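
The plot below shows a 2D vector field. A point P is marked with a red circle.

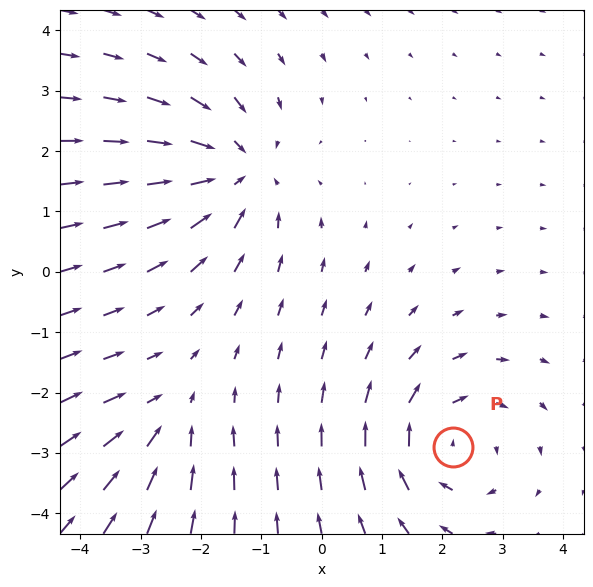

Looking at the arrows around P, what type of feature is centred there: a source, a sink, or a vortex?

vortex

At P (2.2, -2.9) the arrows circulate clockwise. Divergence ≈0, curl about -4 — near-zero divergence with nonzero curl is a vortex.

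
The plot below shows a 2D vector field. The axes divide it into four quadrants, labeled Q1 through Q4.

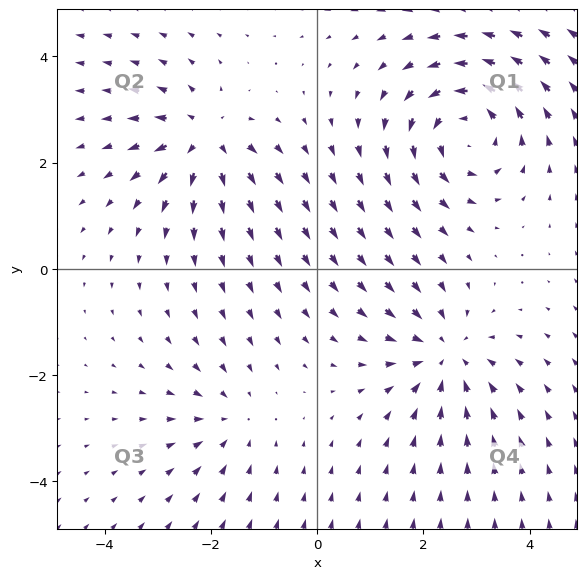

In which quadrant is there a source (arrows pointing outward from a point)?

The source sits at approximately (-2.1, 2.4), which lies in quadrant Q2. The divergence there is about +5, positive as expected for a source.

Q2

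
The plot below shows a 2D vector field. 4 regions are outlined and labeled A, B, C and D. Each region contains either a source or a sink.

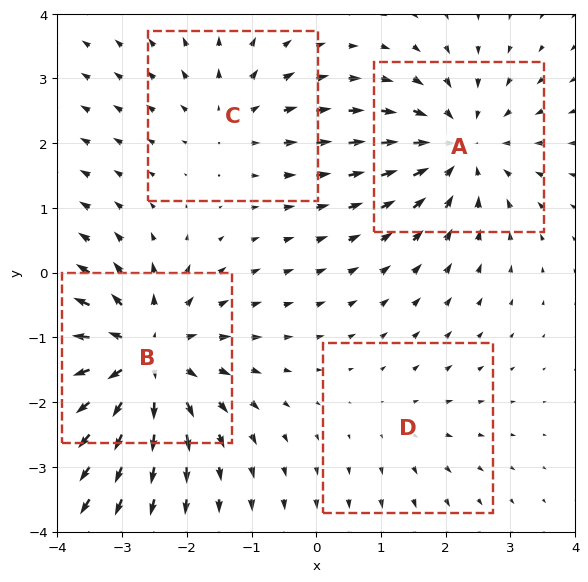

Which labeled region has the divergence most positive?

B

Divergence at each region's feature centre — A: about -5, B: about +6, C: about +3, D: about +2. Region B is most positive.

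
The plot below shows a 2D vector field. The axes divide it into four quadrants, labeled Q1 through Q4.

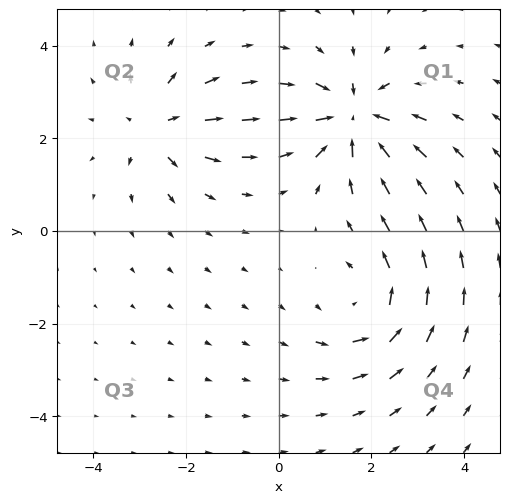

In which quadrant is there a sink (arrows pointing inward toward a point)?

The sink sits at approximately (1.6, 2.5), which lies in quadrant Q1. The divergence there is about -5, negative as expected for a sink.

Q1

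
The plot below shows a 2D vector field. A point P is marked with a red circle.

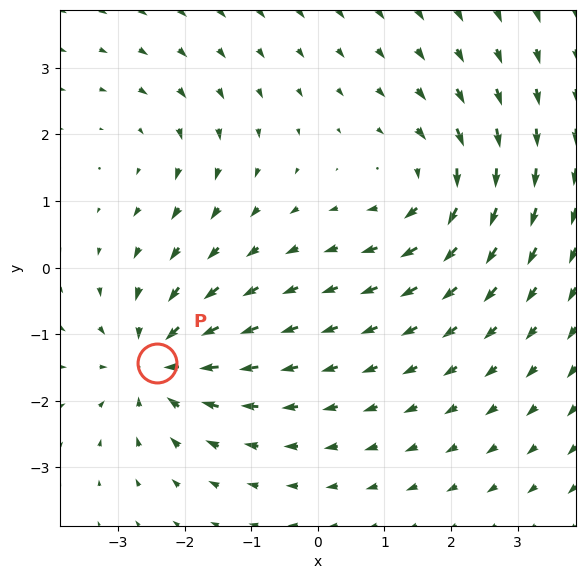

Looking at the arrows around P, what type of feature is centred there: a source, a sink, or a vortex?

At P (-2.4, -1.4) the arrows converge inward. Divergence about -6, curl ≈0 — negative divergence with near-zero curl is a sink.

sink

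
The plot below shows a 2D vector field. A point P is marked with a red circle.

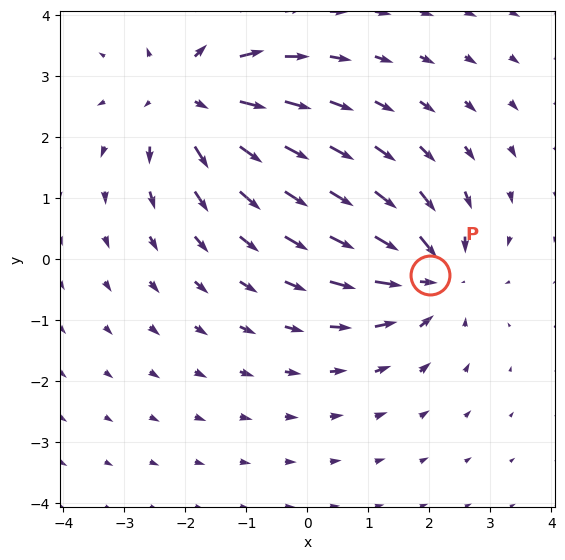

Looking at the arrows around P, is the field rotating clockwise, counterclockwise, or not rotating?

not rotating

Near P at (2.0, -0.3) the arrows show no circulation. The curl there is ≈0.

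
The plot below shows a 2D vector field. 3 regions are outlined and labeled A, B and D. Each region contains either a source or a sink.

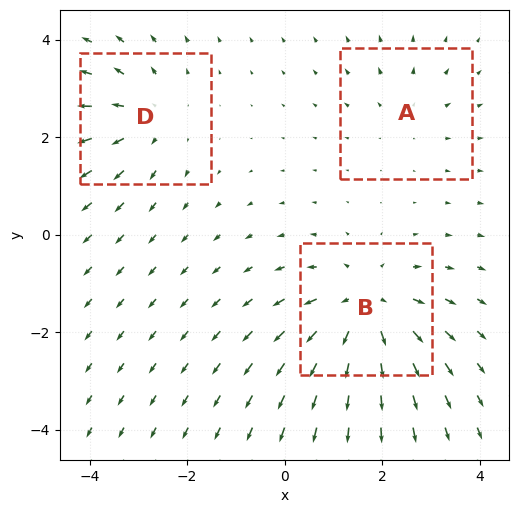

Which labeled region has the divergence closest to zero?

Divergence at each region's feature centre — A: about +2, B: about +4, D: about +3. Region A is closest to zero.

A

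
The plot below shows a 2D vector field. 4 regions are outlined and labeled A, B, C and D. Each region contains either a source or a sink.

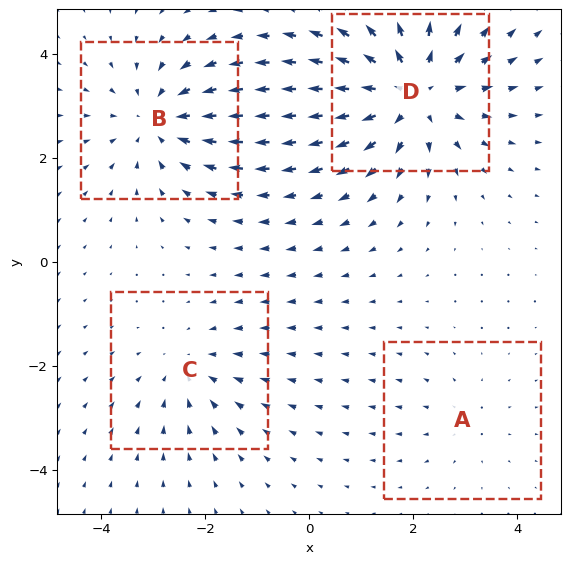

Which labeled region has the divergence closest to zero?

Divergence at each region's feature centre — A: about +2, B: about -4, C: about -3, D: about +6. Region A is closest to zero.

A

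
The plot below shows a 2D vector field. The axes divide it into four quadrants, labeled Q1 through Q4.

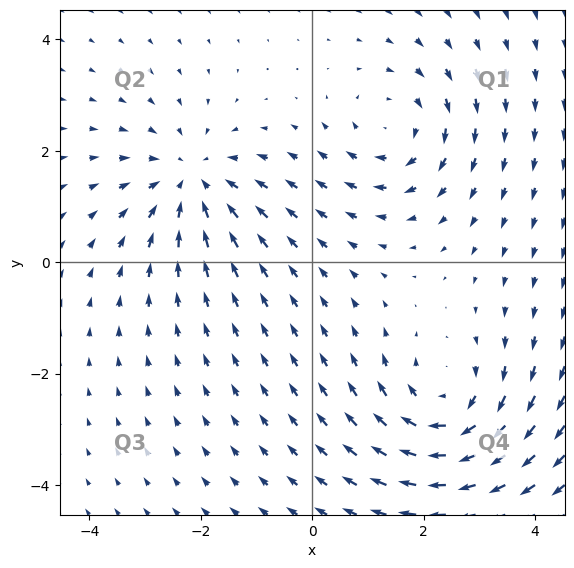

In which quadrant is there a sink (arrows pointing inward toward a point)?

Q2

The sink sits at approximately (-2.2, 1.5), which lies in quadrant Q2. The divergence there is about -3, negative as expected for a sink.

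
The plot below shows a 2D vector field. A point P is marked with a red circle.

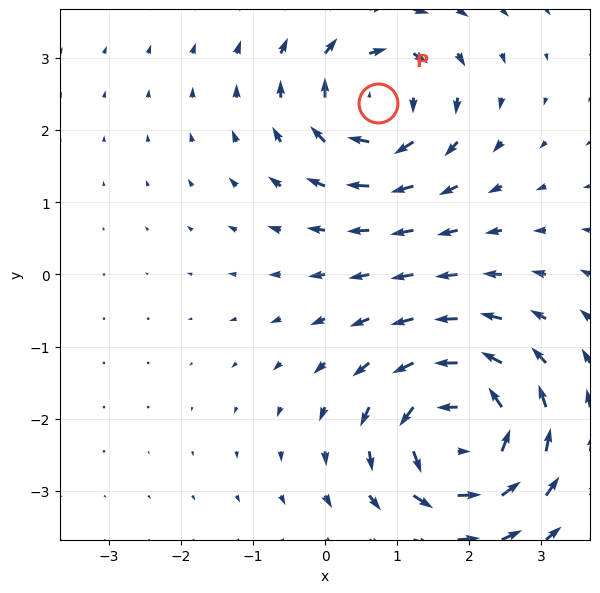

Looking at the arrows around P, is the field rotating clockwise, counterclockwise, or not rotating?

Near P at (0.7, 2.4) the arrows circulate clockwise. The curl (z-component) there is about -5; negative curl means clockwise rotation.

clockwise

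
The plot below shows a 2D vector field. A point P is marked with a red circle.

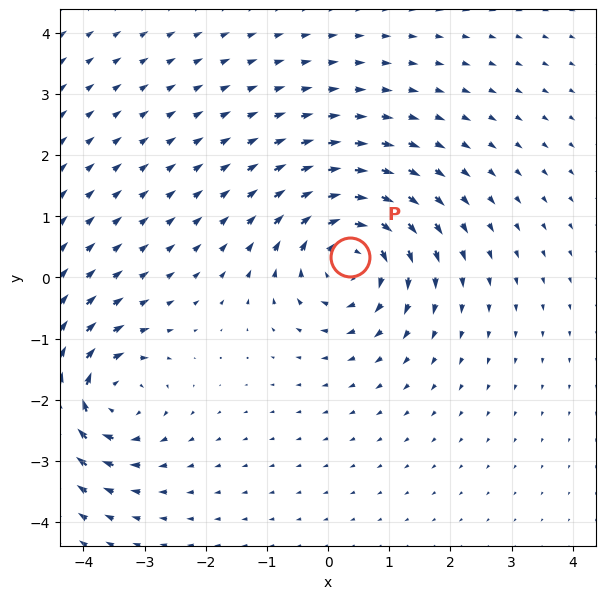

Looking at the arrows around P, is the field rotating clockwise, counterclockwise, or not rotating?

clockwise

Near P at (0.4, 0.3) the arrows circulate clockwise. The curl (z-component) there is about -5; negative curl means clockwise rotation.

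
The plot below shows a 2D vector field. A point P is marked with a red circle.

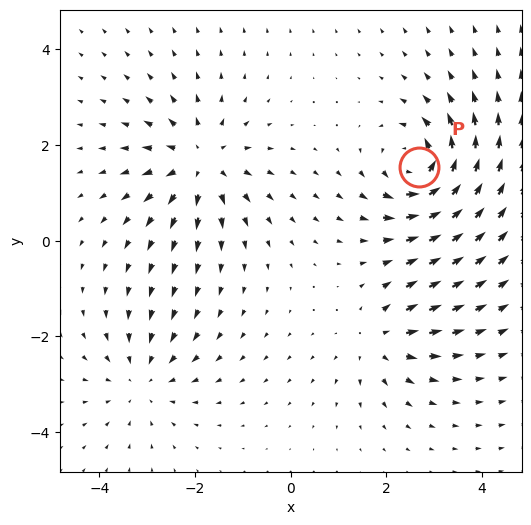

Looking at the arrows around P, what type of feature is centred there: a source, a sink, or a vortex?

At P (2.7, 1.6) the arrows circulate counterclockwise. Divergence ≈0, curl about +6 — near-zero divergence with nonzero curl is a vortex.

vortex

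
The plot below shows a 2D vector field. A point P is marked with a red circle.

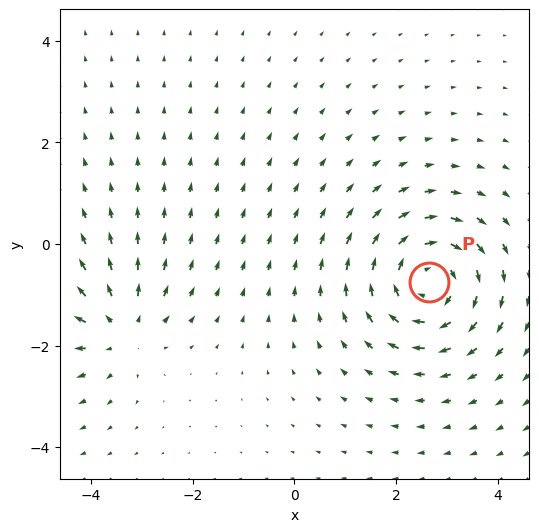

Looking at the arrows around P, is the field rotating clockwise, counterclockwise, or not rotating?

clockwise

Near P at (2.6, -0.7) the arrows circulate clockwise. The curl (z-component) there is about -5; negative curl means clockwise rotation.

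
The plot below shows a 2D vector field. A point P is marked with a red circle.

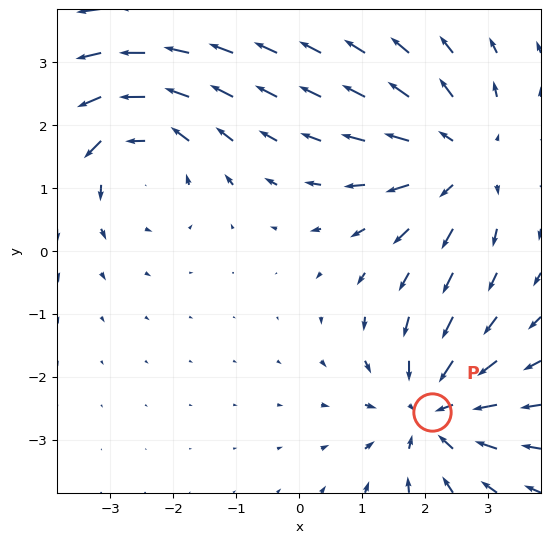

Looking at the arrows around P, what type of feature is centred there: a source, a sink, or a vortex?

sink

At P (2.1, -2.6) the arrows converge inward. Divergence about -4, curl ≈0 — negative divergence with near-zero curl is a sink.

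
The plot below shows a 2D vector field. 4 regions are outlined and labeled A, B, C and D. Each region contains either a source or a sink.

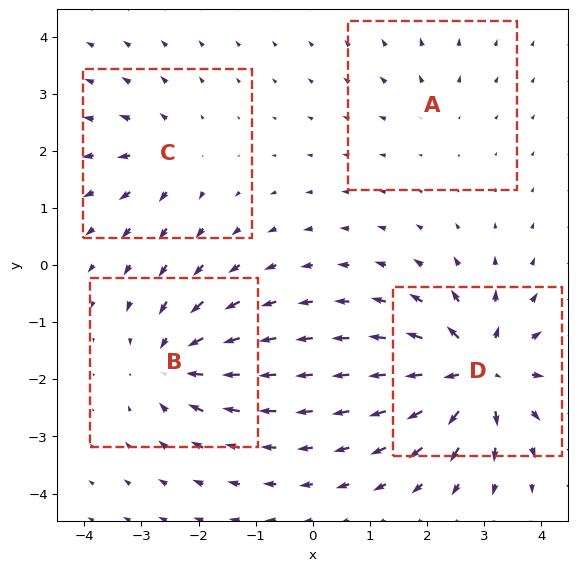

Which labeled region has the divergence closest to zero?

A

Divergence at each region's feature centre — A: about +2, B: about -6, C: about +4, D: about +9. Region A is closest to zero.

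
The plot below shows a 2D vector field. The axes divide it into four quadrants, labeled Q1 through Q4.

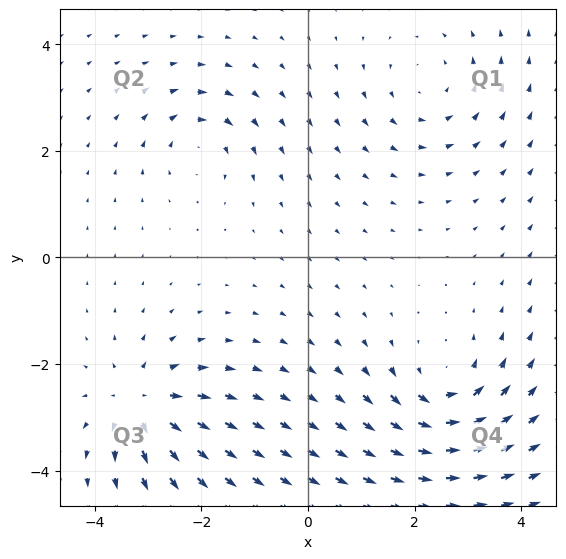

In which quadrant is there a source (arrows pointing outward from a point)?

Q3

The source sits at approximately (-3.1, -2.7), which lies in quadrant Q3. The divergence there is about +6, positive as expected for a source.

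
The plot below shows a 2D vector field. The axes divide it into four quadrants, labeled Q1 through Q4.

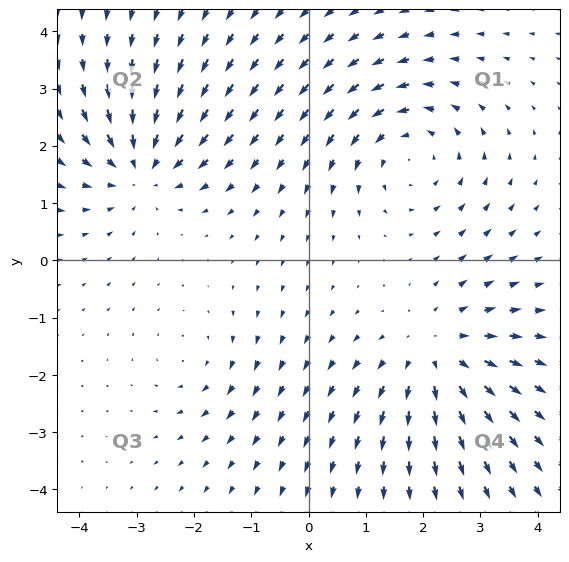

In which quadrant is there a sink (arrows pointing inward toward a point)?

The sink sits at approximately (-2.9, 1.6), which lies in quadrant Q2. The divergence there is about -4, negative as expected for a sink.

Q2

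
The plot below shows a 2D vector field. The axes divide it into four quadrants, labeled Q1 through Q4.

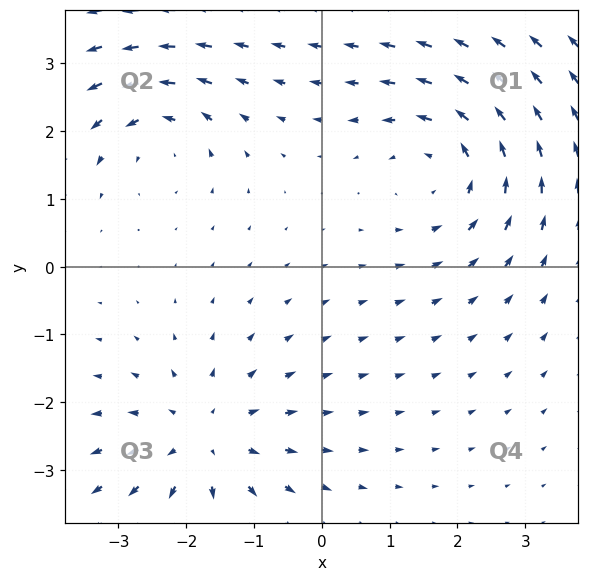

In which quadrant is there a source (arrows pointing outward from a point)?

Q3

The source sits at approximately (-1.7, -2.5), which lies in quadrant Q3. The divergence there is about +4, positive as expected for a source.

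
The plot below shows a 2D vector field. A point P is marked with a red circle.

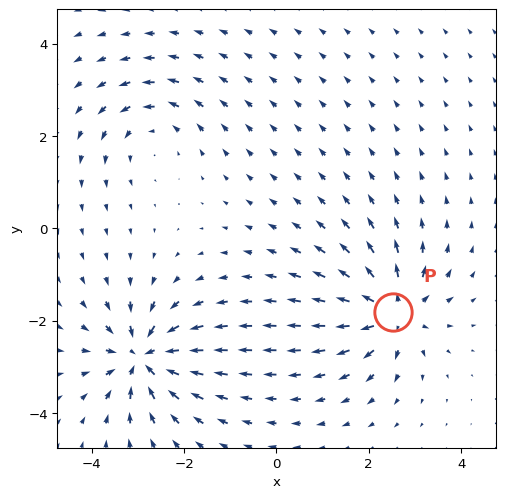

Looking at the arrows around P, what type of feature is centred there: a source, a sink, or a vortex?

source

At P (2.5, -1.8) the arrows spread outward. Divergence about +6, curl ≈0 — positive divergence with near-zero curl is a source.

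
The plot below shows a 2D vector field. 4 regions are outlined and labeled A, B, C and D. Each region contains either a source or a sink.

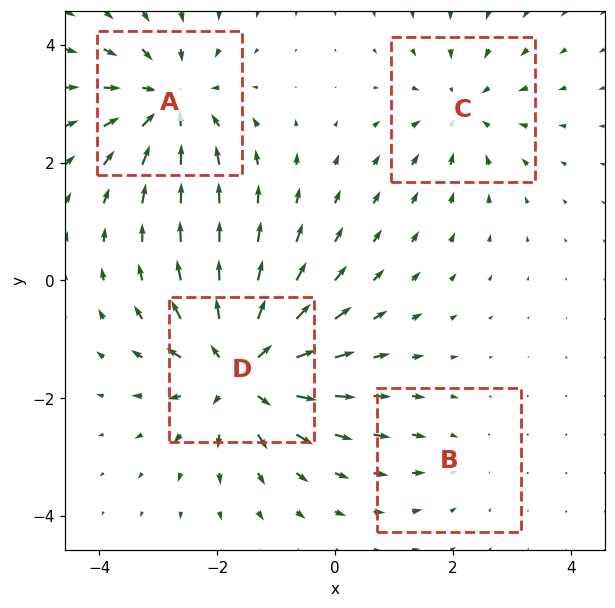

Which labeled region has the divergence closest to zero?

B

Divergence at each region's feature centre — A: about -5, B: about -2, C: about -3, D: about +7. Region B is closest to zero.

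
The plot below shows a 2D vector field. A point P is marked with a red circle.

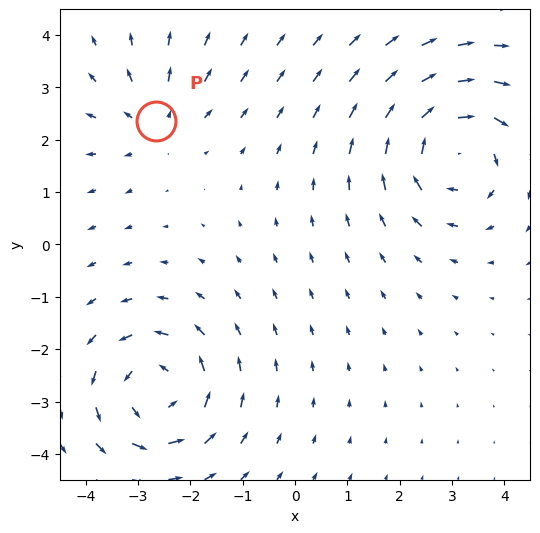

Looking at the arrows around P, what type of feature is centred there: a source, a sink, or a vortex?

source

At P (-2.6, 2.4) the arrows spread outward. Divergence about +3, curl ≈0 — positive divergence with near-zero curl is a source.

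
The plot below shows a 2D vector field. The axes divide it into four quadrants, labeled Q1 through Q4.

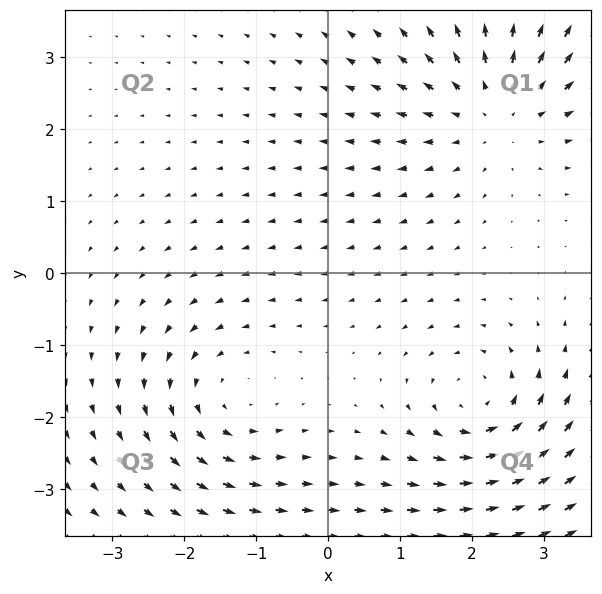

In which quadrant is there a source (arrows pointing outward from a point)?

The source sits at approximately (2.3, 2.3), which lies in quadrant Q1. The divergence there is about +4, positive as expected for a source.

Q1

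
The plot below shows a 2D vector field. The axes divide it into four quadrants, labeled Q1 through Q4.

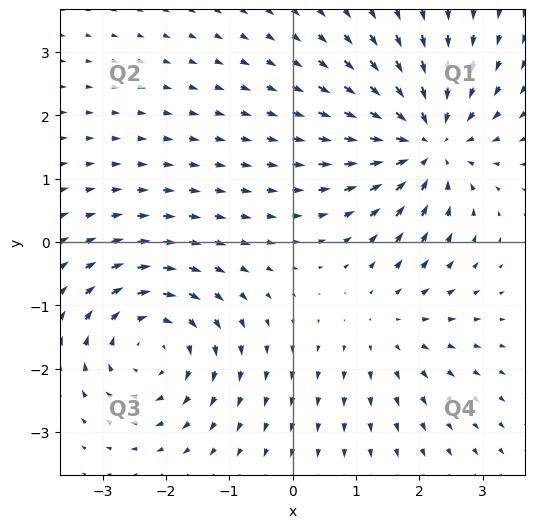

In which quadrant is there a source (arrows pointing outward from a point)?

Q4

The source sits at approximately (1.6, -1.3), which lies in quadrant Q4. The divergence there is about +2, positive as expected for a source.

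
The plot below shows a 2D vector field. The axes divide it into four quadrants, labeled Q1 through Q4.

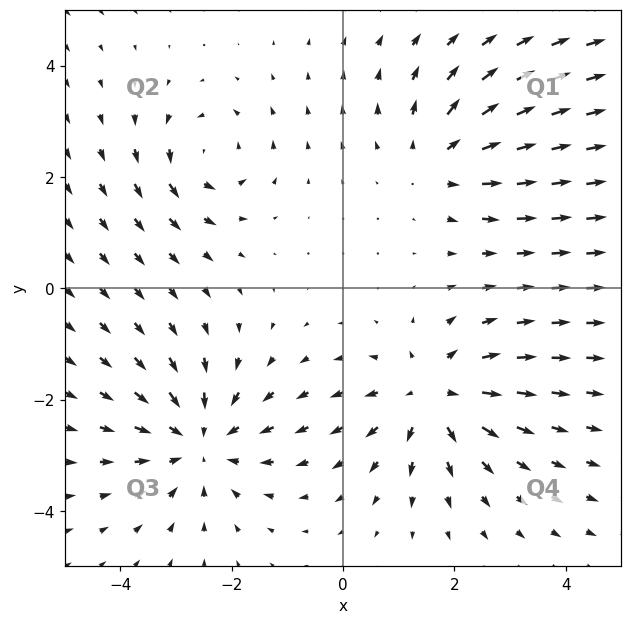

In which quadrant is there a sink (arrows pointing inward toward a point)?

The sink sits at approximately (-2.6, -2.8), which lies in quadrant Q3. The divergence there is about -4, negative as expected for a sink.

Q3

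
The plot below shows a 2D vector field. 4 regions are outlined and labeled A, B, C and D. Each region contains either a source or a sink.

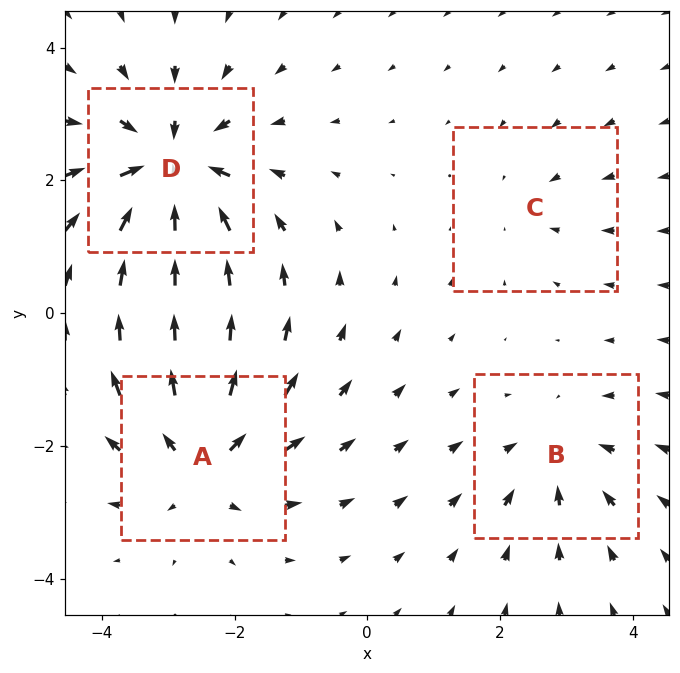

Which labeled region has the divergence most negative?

D

Divergence at each region's feature centre — A: about +6, B: about -4, C: about -2, D: about -7. Region D is most negative.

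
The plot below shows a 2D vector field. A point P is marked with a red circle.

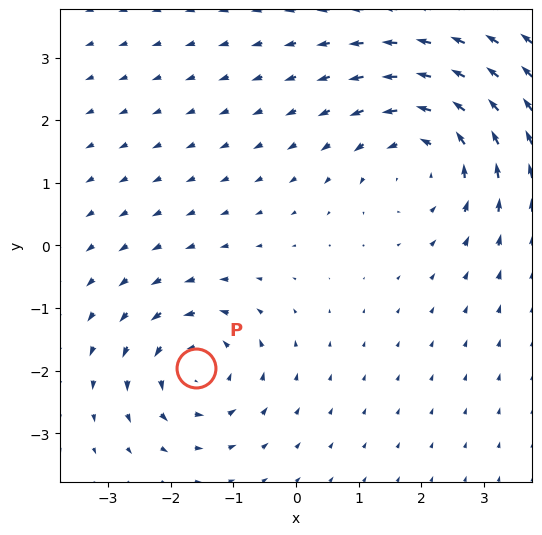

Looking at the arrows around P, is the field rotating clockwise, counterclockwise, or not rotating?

counterclockwise

Near P at (-1.6, -2.0) the arrows circulate counterclockwise. The curl (z-component) there is about +4; positive curl means counterclockwise rotation.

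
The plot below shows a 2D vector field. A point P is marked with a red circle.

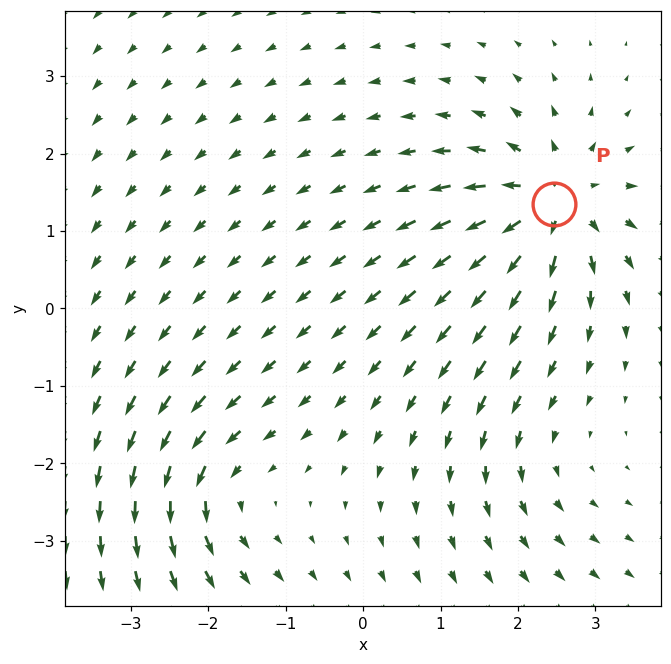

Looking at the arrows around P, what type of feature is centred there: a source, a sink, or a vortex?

At P (2.5, 1.4) the arrows spread outward. Divergence about +6, curl ≈0 — positive divergence with near-zero curl is a source.

source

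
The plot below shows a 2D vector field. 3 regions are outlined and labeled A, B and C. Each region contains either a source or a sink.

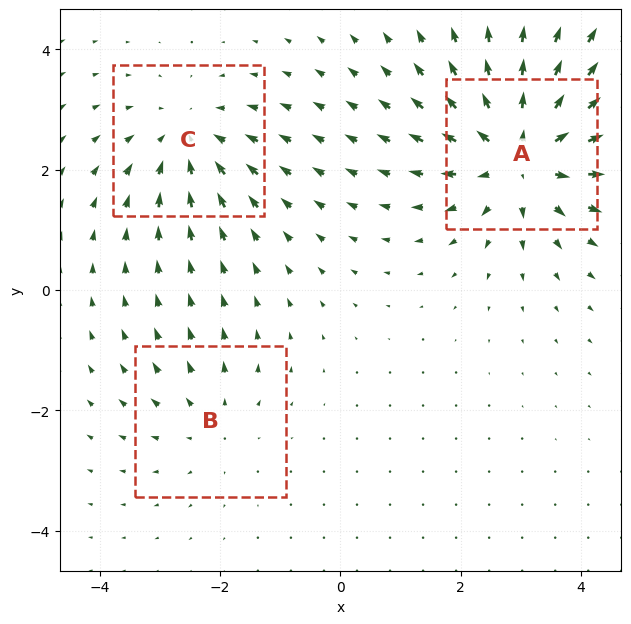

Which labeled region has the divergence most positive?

Divergence at each region's feature centre — A: about +5, B: about +2, C: about -3. Region A is most positive.

A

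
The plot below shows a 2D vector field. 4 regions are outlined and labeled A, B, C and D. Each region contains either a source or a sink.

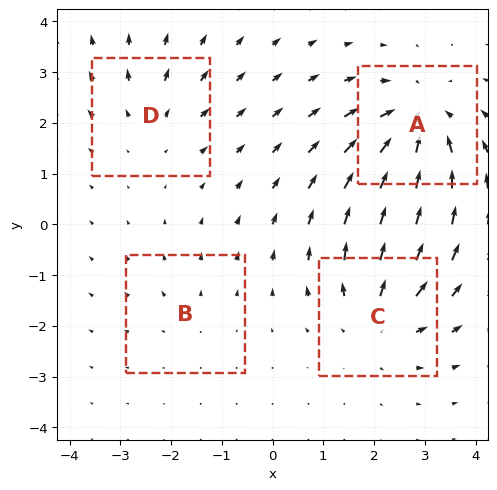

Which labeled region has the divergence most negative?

A

Divergence at each region's feature centre — A: about -6, B: about +2, C: about +5, D: about +3. Region A is most negative.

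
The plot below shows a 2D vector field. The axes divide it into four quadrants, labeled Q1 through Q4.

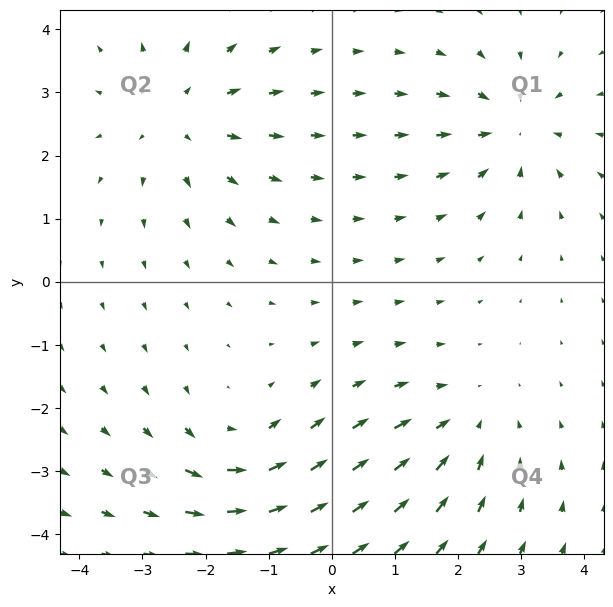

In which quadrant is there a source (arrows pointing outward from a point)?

Q2

The source sits at approximately (-2.4, 2.6), which lies in quadrant Q2. The divergence there is about +3, positive as expected for a source.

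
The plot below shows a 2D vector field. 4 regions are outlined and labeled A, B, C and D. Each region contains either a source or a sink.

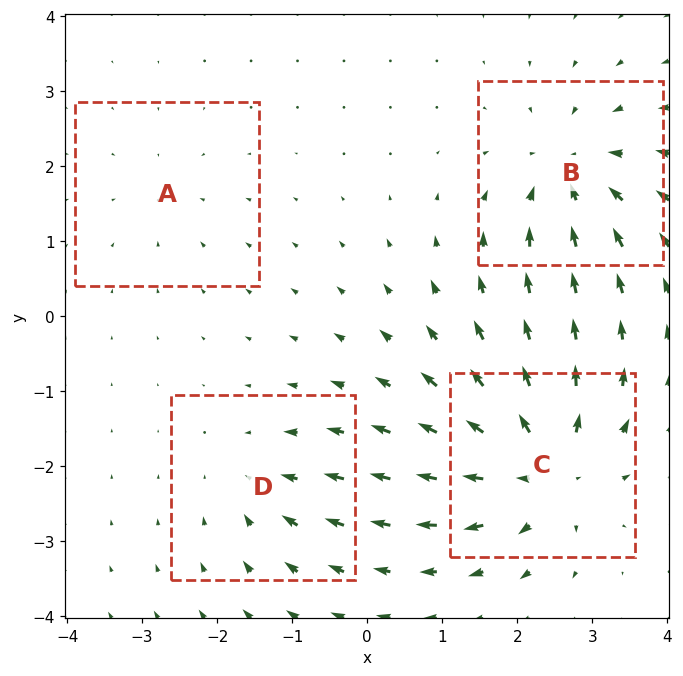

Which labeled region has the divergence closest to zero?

Divergence at each region's feature centre — A: about -2, B: about -6, C: about +8, D: about -4. Region A is closest to zero.

A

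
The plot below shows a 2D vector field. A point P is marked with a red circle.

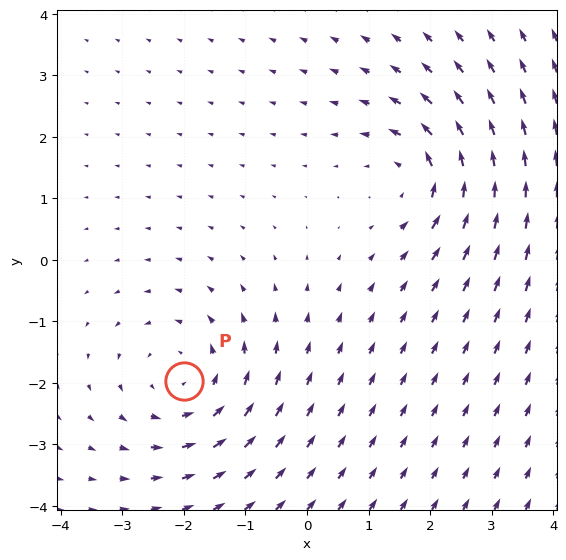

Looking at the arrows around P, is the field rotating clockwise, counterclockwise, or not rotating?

counterclockwise

Near P at (-2.0, -2.0) the arrows circulate counterclockwise. The curl (z-component) there is about +3; positive curl means counterclockwise rotation.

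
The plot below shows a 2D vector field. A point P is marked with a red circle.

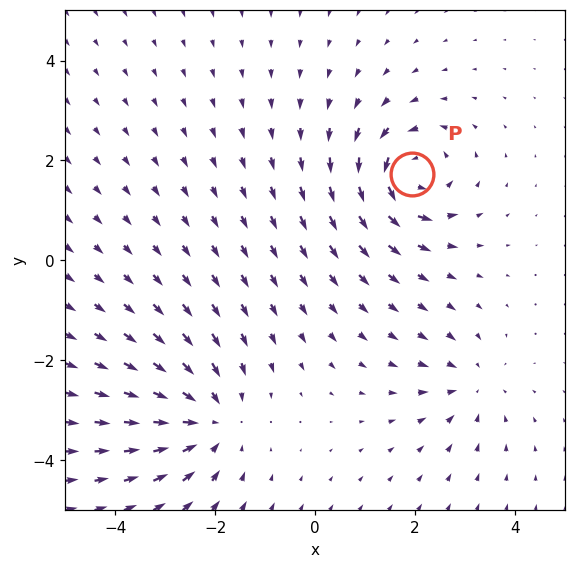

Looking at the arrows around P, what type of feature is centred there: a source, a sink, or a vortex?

vortex

At P (1.9, 1.7) the arrows circulate counterclockwise. Divergence ≈0, curl about +6 — near-zero divergence with nonzero curl is a vortex.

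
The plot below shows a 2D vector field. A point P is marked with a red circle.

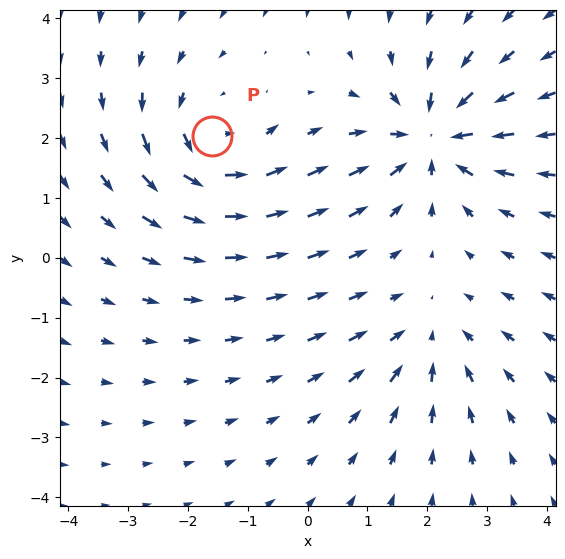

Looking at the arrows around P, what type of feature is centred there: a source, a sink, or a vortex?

vortex

At P (-1.6, 2.0) the arrows circulate counterclockwise. Divergence ≈0, curl about +4 — near-zero divergence with nonzero curl is a vortex.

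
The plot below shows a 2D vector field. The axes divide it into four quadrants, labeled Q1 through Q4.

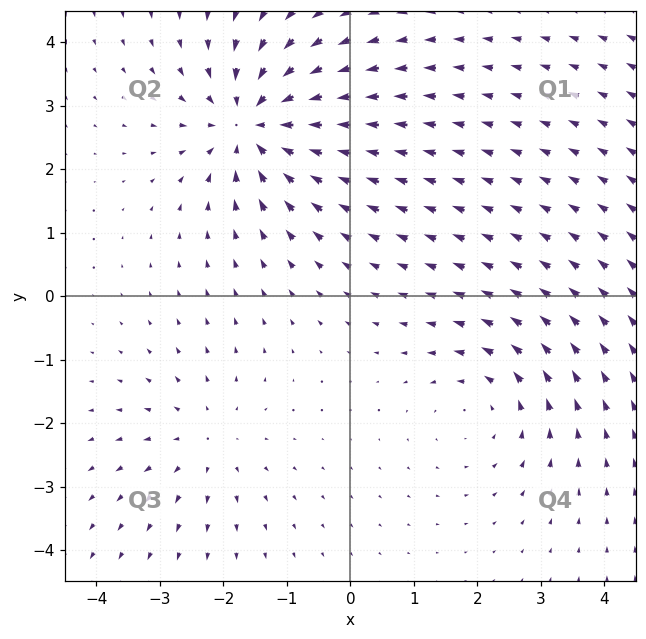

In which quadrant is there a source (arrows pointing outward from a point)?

The source sits at approximately (-2.3, -2.3), which lies in quadrant Q3. The divergence there is about +2, positive as expected for a source.

Q3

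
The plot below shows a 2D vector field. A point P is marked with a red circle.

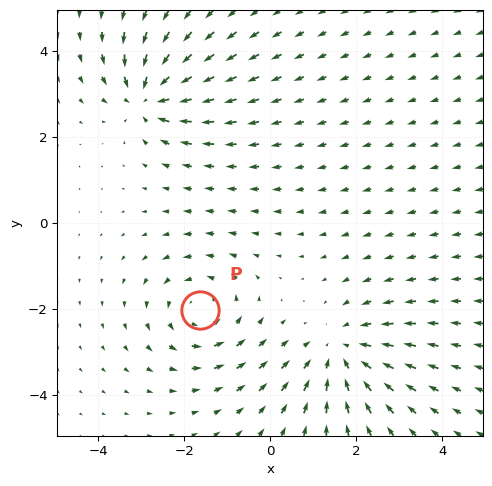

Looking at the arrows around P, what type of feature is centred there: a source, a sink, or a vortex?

At P (-1.6, -2.0) the arrows circulate counterclockwise. Divergence ≈0, curl about +3 — near-zero divergence with nonzero curl is a vortex.

vortex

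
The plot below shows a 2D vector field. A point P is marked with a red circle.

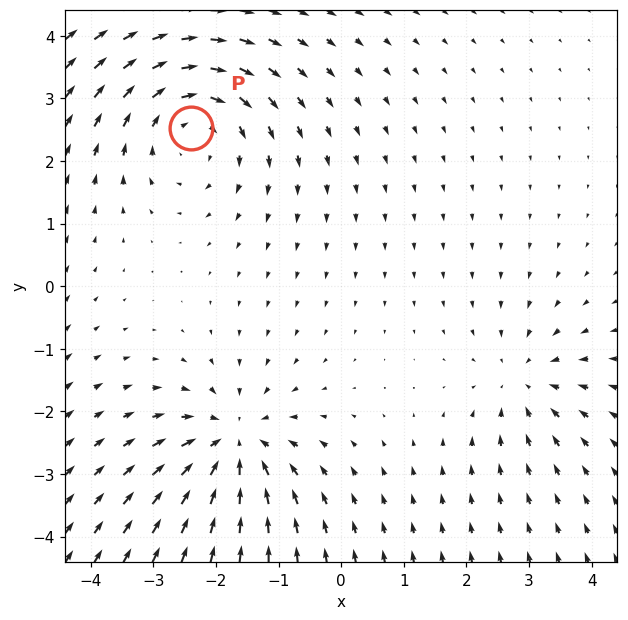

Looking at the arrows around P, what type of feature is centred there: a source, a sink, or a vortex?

vortex

At P (-2.4, 2.5) the arrows circulate clockwise. Divergence ≈0, curl about -4 — near-zero divergence with nonzero curl is a vortex.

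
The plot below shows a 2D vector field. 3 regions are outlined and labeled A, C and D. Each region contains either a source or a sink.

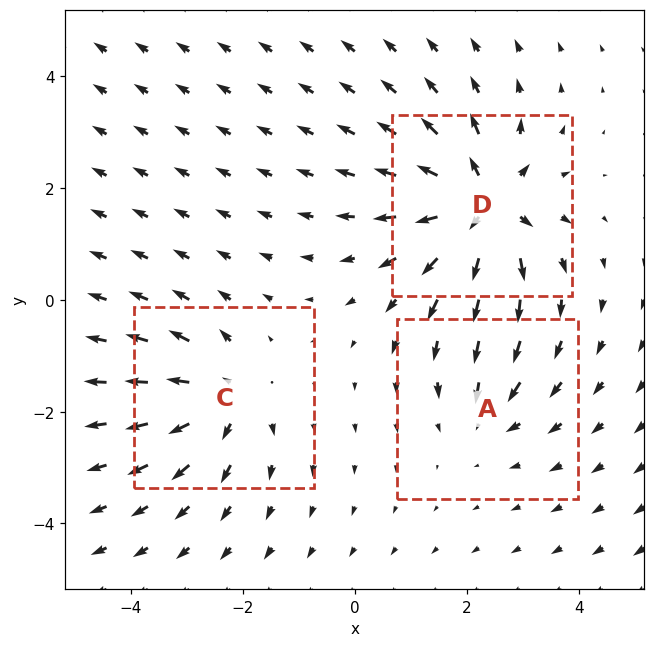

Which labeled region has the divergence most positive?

Divergence at each region's feature centre — A: about -2, C: about +4, D: about +5. Region D is most positive.

D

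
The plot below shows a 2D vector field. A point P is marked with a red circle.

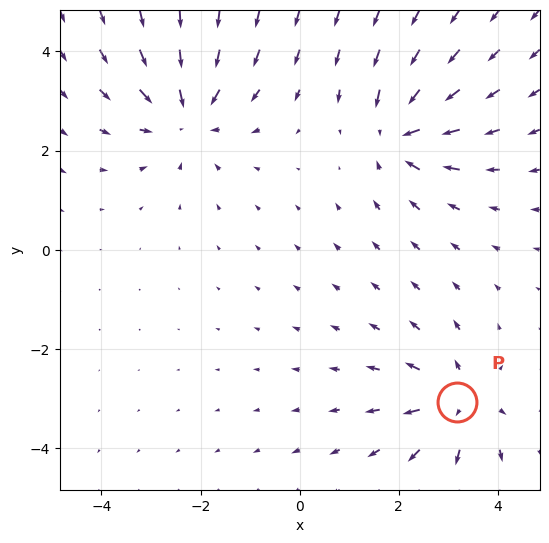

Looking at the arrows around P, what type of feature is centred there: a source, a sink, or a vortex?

source

At P (3.2, -3.1) the arrows spread outward. Divergence about +3, curl ≈0 — positive divergence with near-zero curl is a source.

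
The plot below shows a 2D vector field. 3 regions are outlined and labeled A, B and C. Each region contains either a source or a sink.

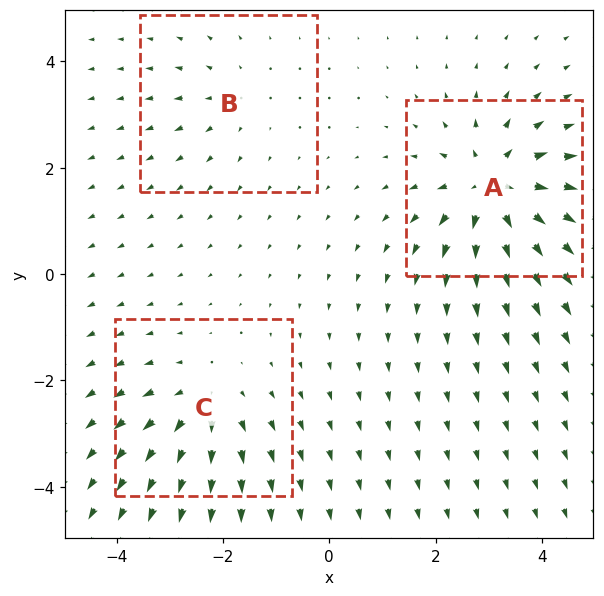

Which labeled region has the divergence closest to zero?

B

Divergence at each region's feature centre — A: about +5, B: about +2, C: about +3. Region B is closest to zero.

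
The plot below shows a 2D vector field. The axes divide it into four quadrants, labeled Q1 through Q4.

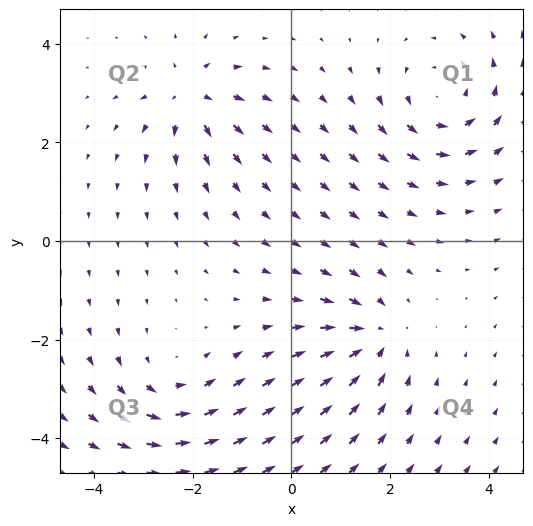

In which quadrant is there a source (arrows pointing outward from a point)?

The source sits at approximately (-2.0, 2.9), which lies in quadrant Q2. The divergence there is about +4, positive as expected for a source.

Q2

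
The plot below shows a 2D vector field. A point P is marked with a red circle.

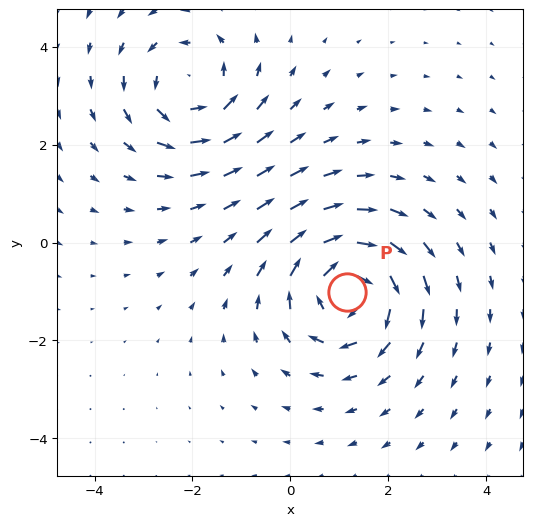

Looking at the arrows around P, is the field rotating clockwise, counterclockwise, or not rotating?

Near P at (1.2, -1.0) the arrows circulate clockwise. The curl (z-component) there is about -4; negative curl means clockwise rotation.

clockwise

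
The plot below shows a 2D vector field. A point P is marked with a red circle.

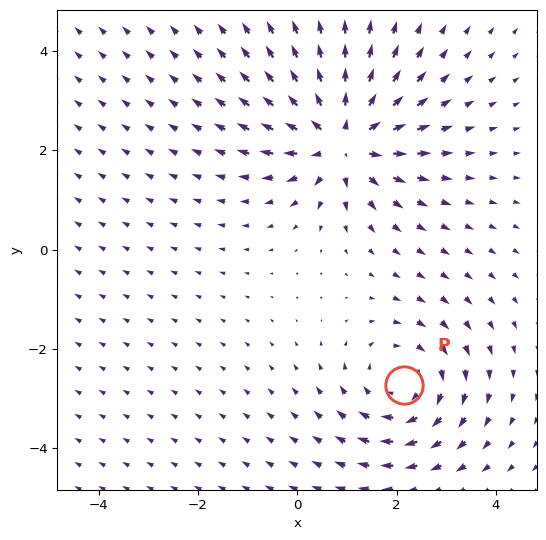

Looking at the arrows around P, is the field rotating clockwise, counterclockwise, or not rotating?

Near P at (2.1, -2.7) the arrows circulate clockwise. The curl (z-component) there is about -3; negative curl means clockwise rotation.

clockwise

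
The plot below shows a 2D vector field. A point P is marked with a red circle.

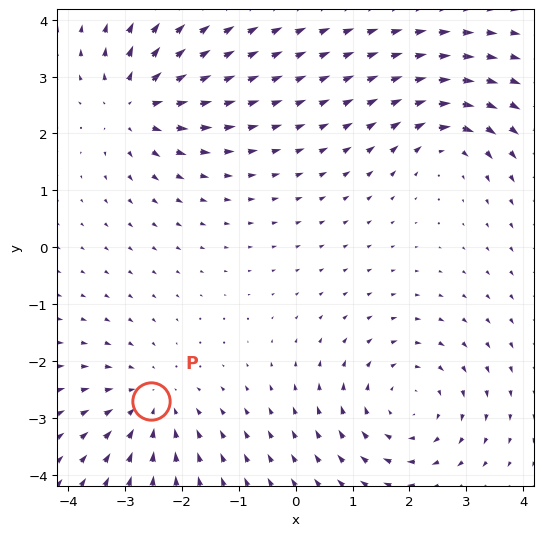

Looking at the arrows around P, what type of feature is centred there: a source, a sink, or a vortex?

sink

At P (-2.5, -2.7) the arrows converge inward. Divergence about -4, curl ≈0 — negative divergence with near-zero curl is a sink.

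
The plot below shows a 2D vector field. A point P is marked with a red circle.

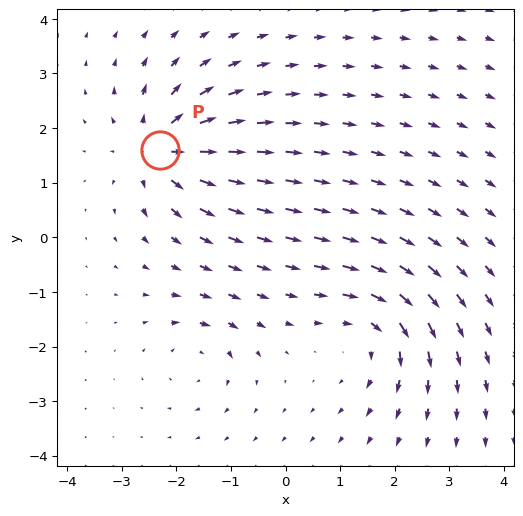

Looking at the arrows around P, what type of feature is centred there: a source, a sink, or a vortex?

source

At P (-2.3, 1.6) the arrows spread outward. Divergence about +6, curl ≈0 — positive divergence with near-zero curl is a source.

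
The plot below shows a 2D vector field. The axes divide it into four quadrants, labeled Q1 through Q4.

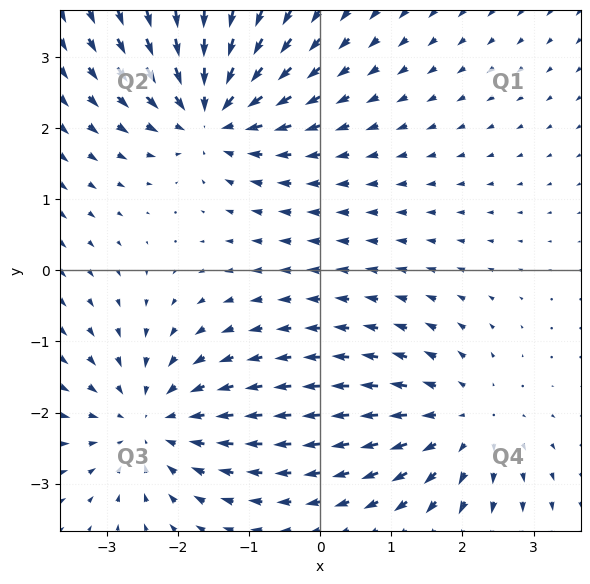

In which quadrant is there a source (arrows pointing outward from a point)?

Q4

The source sits at approximately (2.0, -2.1), which lies in quadrant Q4. The divergence there is about +3, positive as expected for a source.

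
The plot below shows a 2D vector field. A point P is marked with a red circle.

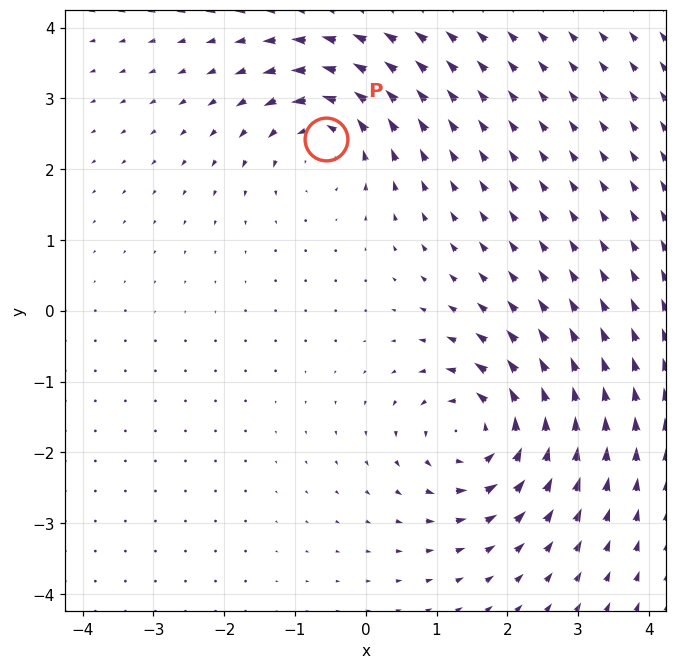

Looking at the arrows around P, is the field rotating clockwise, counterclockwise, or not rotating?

Near P at (-0.6, 2.4) the arrows circulate counterclockwise. The curl (z-component) there is about +4; positive curl means counterclockwise rotation.

counterclockwise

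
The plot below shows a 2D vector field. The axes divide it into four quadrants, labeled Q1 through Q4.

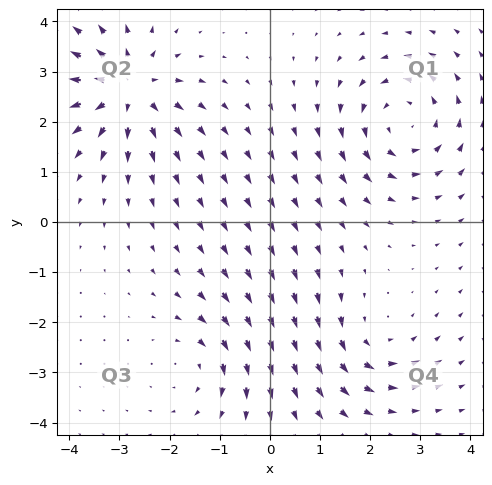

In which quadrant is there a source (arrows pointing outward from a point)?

The source sits at approximately (-2.8, 2.7), which lies in quadrant Q2. The divergence there is about +6, positive as expected for a source.

Q2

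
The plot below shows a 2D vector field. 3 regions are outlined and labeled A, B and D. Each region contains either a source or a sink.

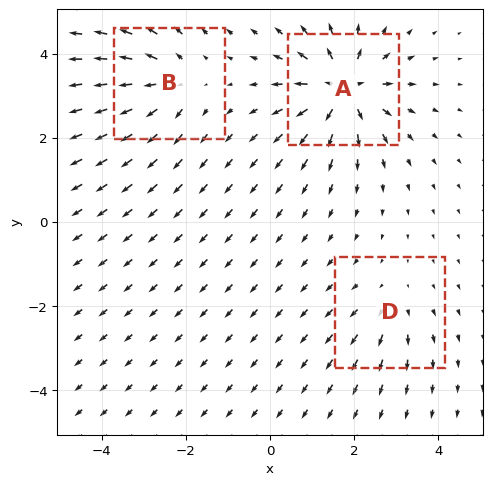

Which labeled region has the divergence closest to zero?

D

Divergence at each region's feature centre — A: about +6, B: about +4, D: about +2. Region D is closest to zero.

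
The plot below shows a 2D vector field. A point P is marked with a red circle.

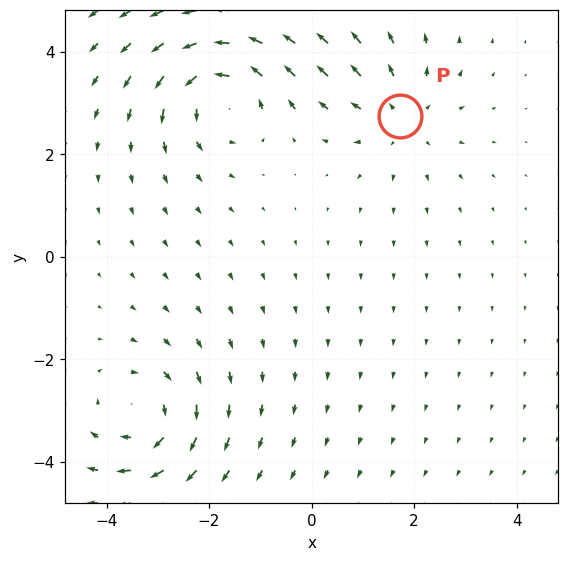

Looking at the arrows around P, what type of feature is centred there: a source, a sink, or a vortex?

At P (1.7, 2.7) the arrows spread outward. Divergence about +3, curl ≈0 — positive divergence with near-zero curl is a source.

source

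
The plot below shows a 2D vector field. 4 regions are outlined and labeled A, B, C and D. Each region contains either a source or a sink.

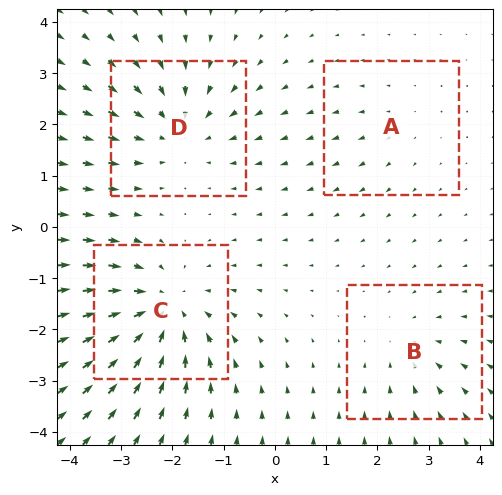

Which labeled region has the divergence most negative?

Divergence at each region's feature centre — A: about +2, B: about -3, C: about -6, D: about -4. Region C is most negative.

C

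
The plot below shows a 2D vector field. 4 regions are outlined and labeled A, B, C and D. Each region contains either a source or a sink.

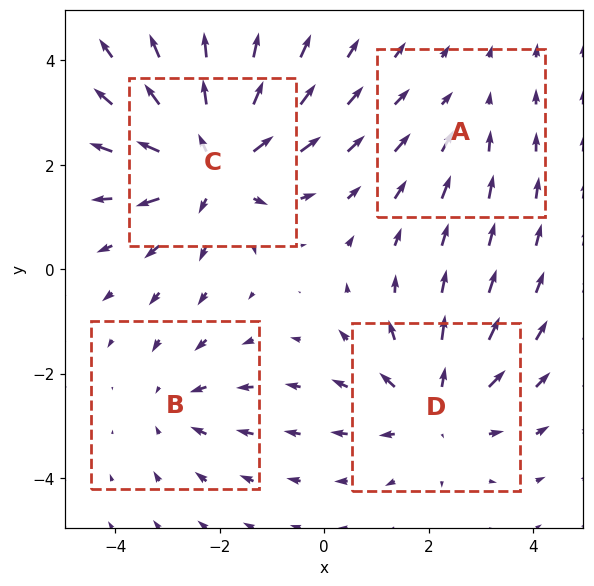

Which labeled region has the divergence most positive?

C

Divergence at each region's feature centre — A: about -2, B: about -3, C: about +6, D: about +4. Region C is most positive.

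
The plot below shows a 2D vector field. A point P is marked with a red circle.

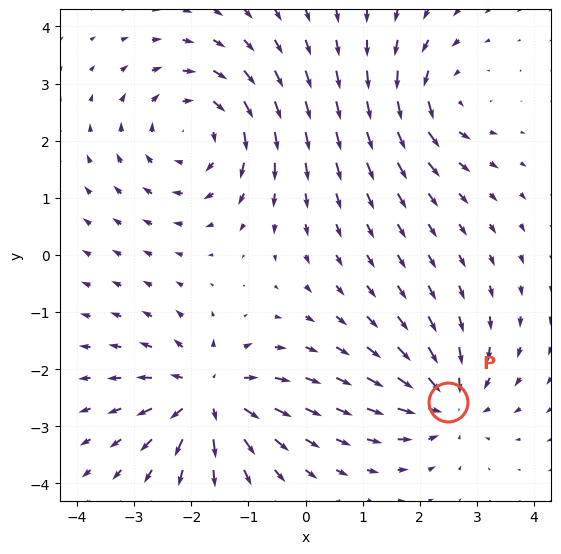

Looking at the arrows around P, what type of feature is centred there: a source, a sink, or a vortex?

At P (2.5, -2.6) the arrows converge inward. Divergence about -4, curl ≈0 — negative divergence with near-zero curl is a sink.

sink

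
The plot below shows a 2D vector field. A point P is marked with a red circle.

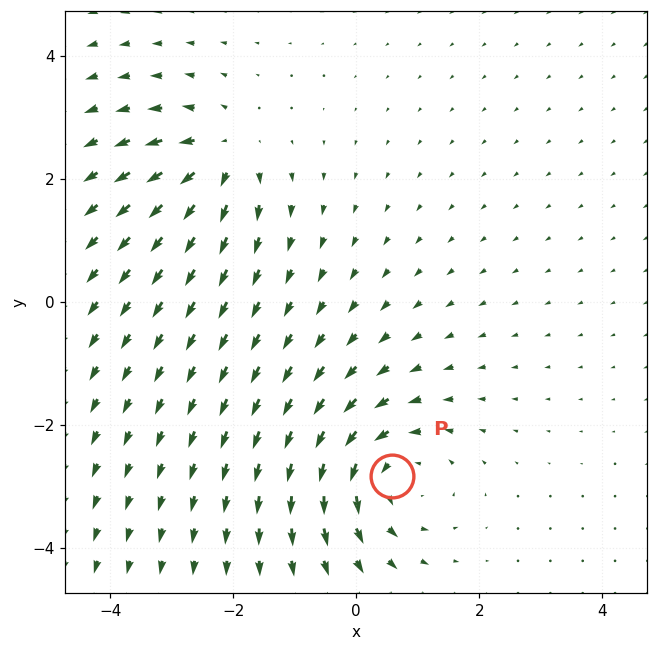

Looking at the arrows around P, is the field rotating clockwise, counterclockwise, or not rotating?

Near P at (0.6, -2.8) the arrows circulate counterclockwise. The curl (z-component) there is about +4; positive curl means counterclockwise rotation.

counterclockwise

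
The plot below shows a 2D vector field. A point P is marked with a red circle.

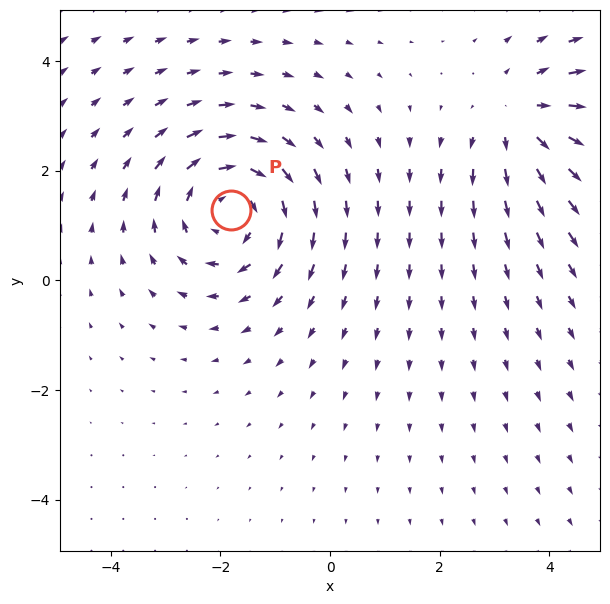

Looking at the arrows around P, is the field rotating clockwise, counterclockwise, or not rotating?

clockwise

Near P at (-1.8, 1.3) the arrows circulate clockwise. The curl (z-component) there is about -4; negative curl means clockwise rotation.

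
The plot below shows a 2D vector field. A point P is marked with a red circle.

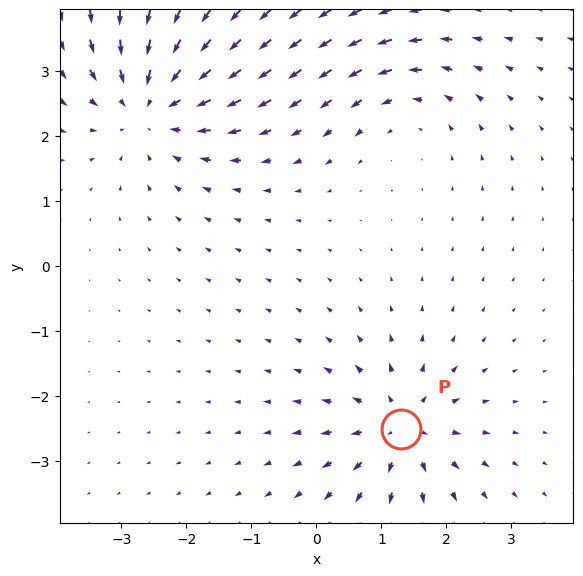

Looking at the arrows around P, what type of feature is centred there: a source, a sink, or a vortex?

At P (1.3, -2.5) the arrows spread outward. Divergence about +5, curl ≈0 — positive divergence with near-zero curl is a source.

source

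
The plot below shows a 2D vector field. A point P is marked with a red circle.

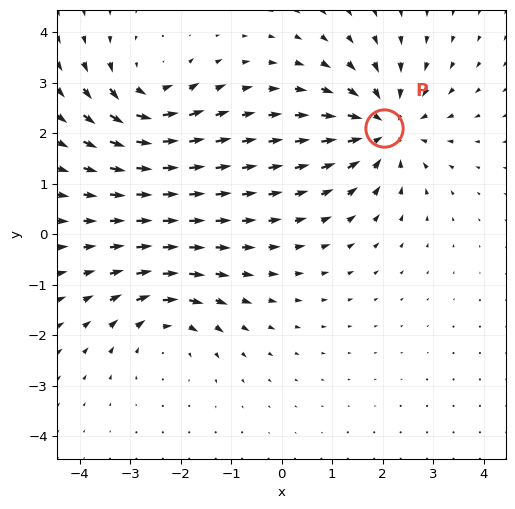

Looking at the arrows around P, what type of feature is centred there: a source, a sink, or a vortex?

sink

At P (2.0, 2.1) the arrows converge inward. Divergence about -5, curl ≈0 — negative divergence with near-zero curl is a sink.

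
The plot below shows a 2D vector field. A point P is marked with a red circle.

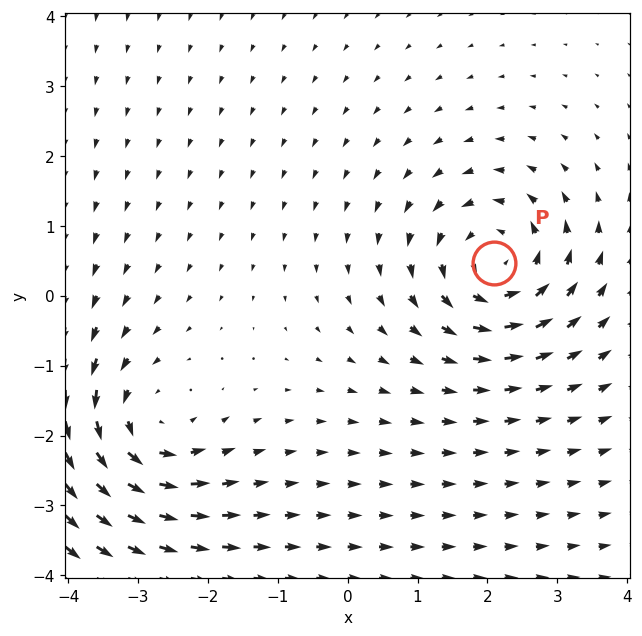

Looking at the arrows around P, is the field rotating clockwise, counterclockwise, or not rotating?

Near P at (2.1, 0.5) the arrows circulate counterclockwise. The curl (z-component) there is about +5; positive curl means counterclockwise rotation.

counterclockwise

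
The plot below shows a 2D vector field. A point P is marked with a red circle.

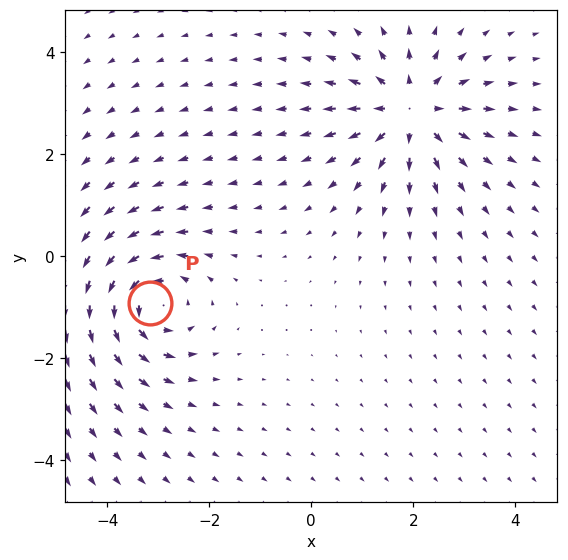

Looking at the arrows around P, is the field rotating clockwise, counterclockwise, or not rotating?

counterclockwise

Near P at (-3.2, -0.9) the arrows circulate counterclockwise. The curl (z-component) there is about +4; positive curl means counterclockwise rotation.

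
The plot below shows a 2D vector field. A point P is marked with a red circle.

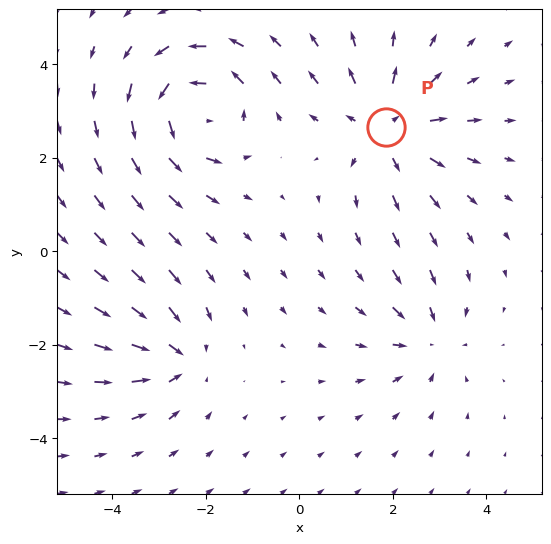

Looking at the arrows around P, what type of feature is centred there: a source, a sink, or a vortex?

At P (1.9, 2.7) the arrows spread outward. Divergence about +4, curl ≈0 — positive divergence with near-zero curl is a source.

source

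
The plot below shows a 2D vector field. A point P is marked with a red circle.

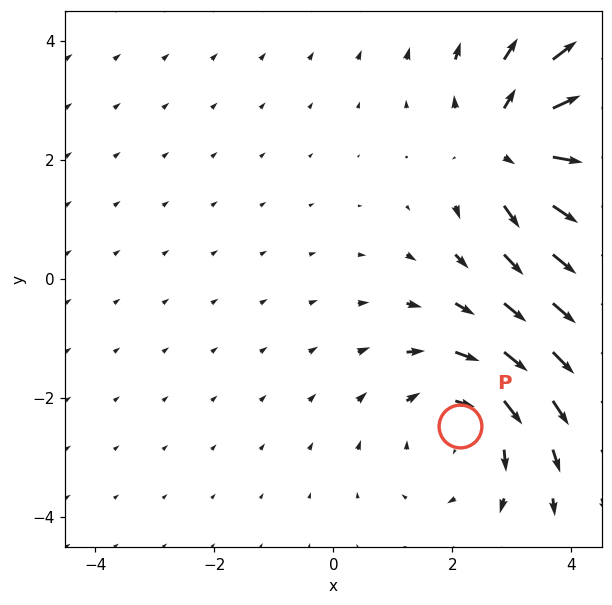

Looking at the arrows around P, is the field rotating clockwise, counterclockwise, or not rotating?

Near P at (2.1, -2.5) the arrows circulate clockwise. The curl (z-component) there is about -3; negative curl means clockwise rotation.

clockwise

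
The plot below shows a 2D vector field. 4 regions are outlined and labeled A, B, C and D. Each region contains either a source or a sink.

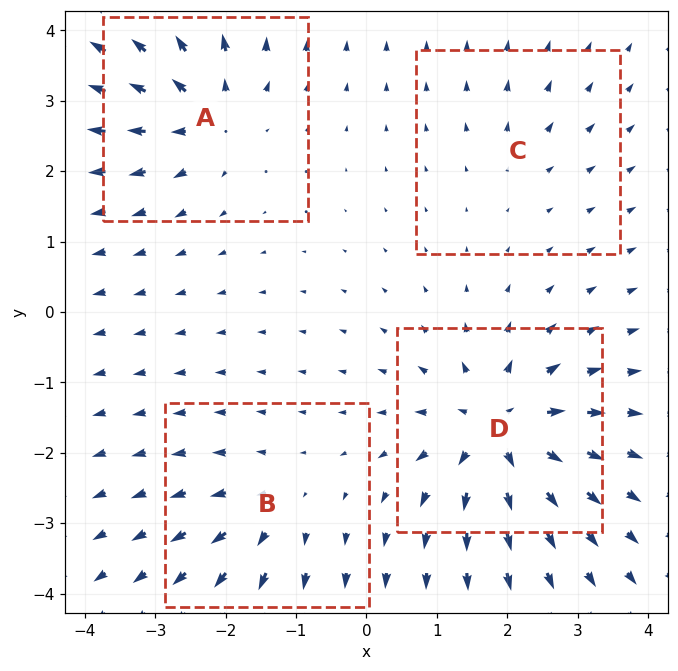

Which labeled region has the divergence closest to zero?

C

Divergence at each region's feature centre — A: about +6, B: about +4, C: about +2, D: about +8. Region C is closest to zero.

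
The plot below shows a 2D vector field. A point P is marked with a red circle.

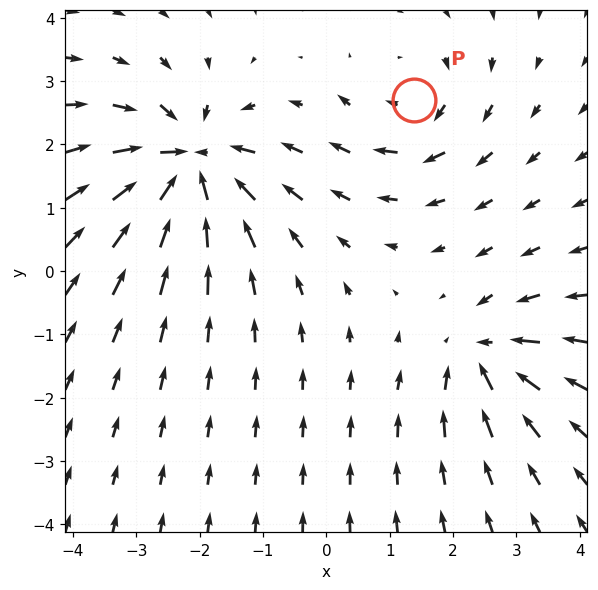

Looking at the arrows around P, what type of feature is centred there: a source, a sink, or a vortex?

vortex

At P (1.4, 2.7) the arrows circulate clockwise. Divergence ≈0, curl about -3 — near-zero divergence with nonzero curl is a vortex.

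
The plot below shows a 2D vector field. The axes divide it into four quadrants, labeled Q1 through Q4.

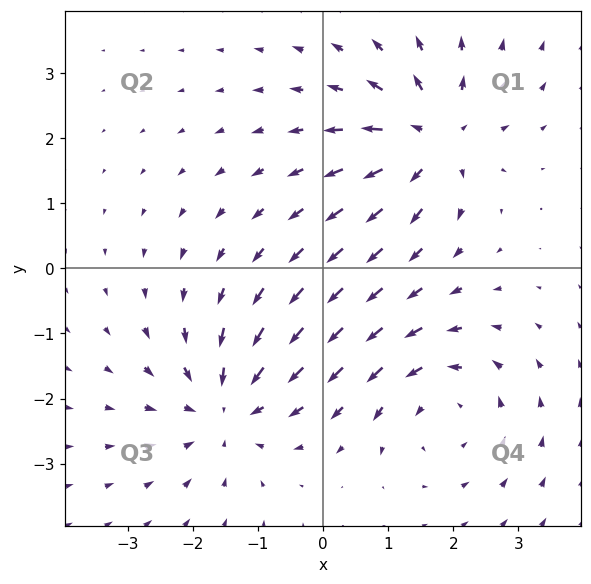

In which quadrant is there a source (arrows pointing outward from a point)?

Q1

The source sits at approximately (1.7, 2.0), which lies in quadrant Q1. The divergence there is about +5, positive as expected for a source.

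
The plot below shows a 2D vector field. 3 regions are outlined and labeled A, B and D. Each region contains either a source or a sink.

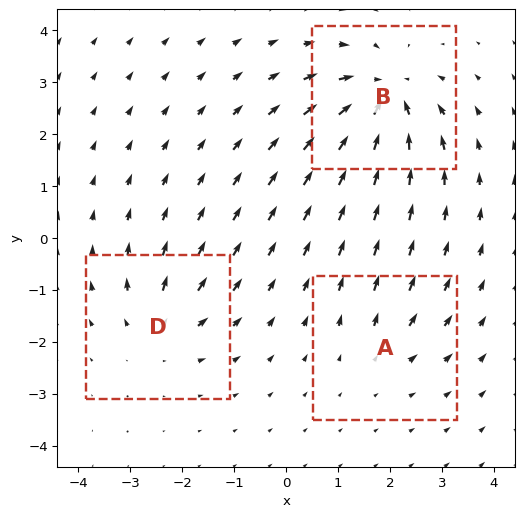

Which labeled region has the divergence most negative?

B

Divergence at each region's feature centre — A: about +2, B: about -6, D: about +4. Region B is most negative.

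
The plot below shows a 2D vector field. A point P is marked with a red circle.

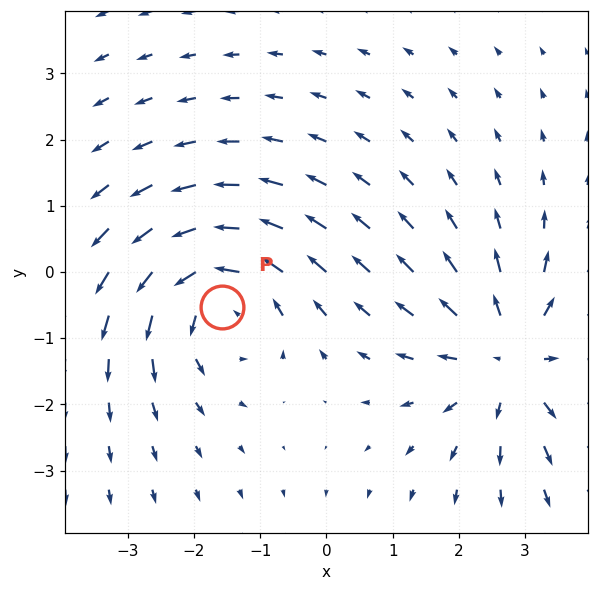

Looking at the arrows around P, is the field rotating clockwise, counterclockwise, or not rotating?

counterclockwise

Near P at (-1.6, -0.5) the arrows circulate counterclockwise. The curl (z-component) there is about +4; positive curl means counterclockwise rotation.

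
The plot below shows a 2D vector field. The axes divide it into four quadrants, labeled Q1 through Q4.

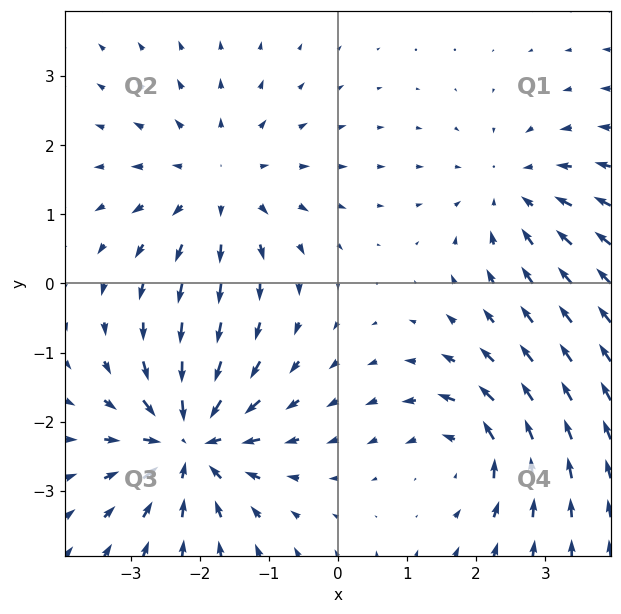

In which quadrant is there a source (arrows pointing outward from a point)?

The source sits at approximately (-1.7, 1.4), which lies in quadrant Q2. The divergence there is about +4, positive as expected for a source.

Q2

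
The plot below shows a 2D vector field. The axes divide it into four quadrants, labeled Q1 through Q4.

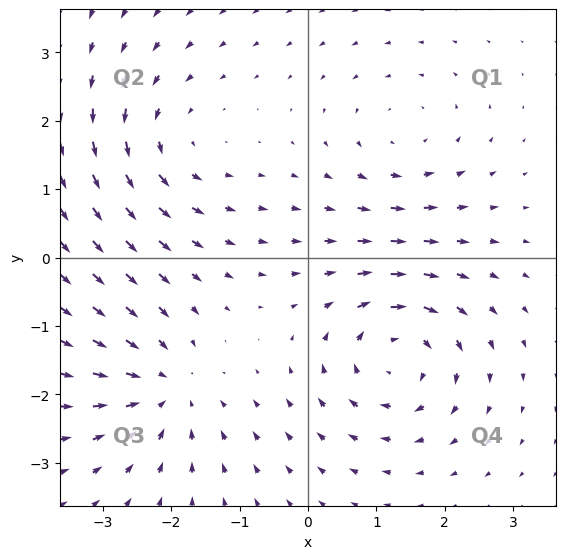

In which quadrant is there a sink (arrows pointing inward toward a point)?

Q3

The sink sits at approximately (-2.1, -1.9), which lies in quadrant Q3. The divergence there is about -4, negative as expected for a sink.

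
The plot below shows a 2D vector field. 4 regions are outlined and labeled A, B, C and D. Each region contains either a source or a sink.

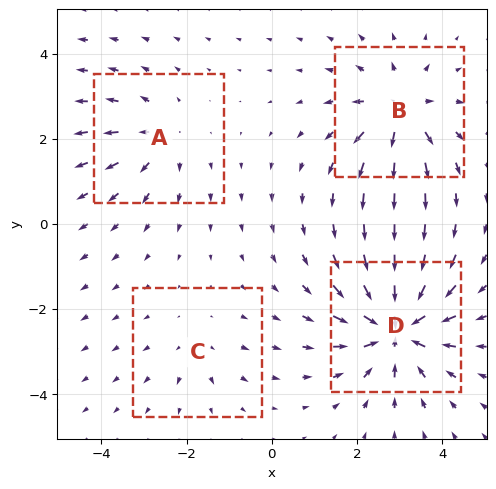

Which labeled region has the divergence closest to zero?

C

Divergence at each region's feature centre — A: about +3, B: about +5, C: about +2, D: about -7. Region C is closest to zero.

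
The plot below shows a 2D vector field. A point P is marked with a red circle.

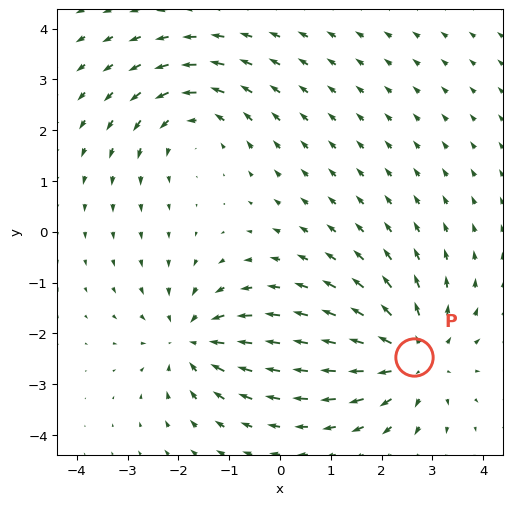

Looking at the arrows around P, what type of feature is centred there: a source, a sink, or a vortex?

source

At P (2.6, -2.5) the arrows spread outward. Divergence about +4, curl ≈0 — positive divergence with near-zero curl is a source.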